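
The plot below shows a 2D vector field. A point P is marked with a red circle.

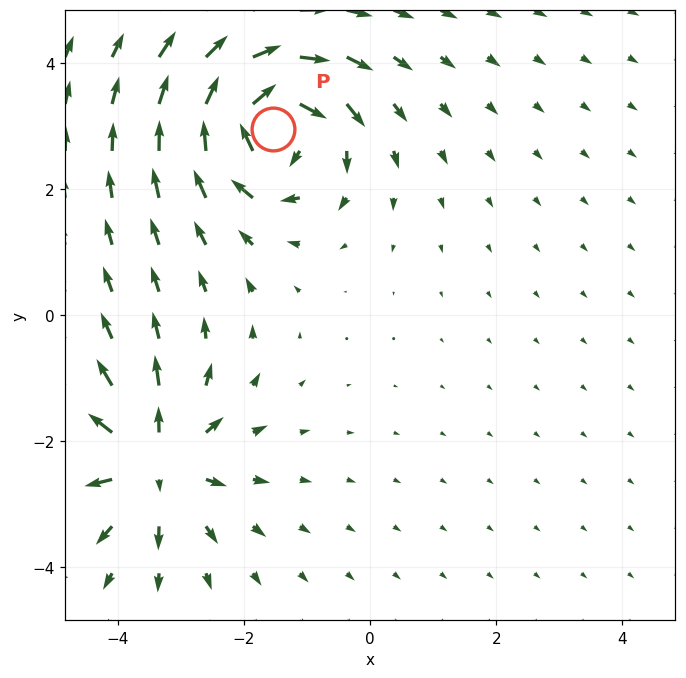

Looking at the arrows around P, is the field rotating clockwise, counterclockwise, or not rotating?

Near P at (-1.5, 2.9) the arrows circulate clockwise. The curl (z-component) there is about -6; negative curl means clockwise rotation.

clockwise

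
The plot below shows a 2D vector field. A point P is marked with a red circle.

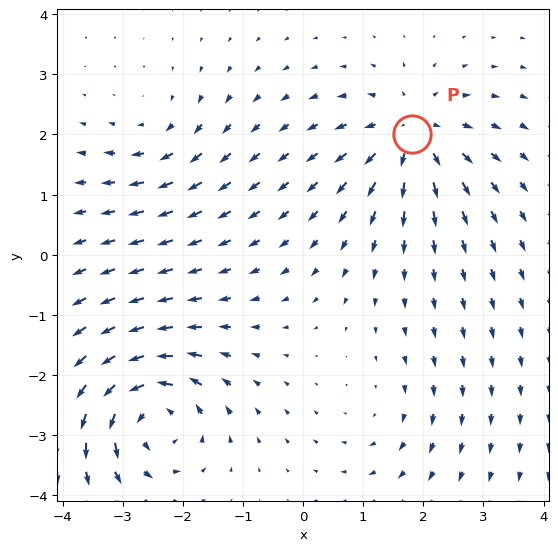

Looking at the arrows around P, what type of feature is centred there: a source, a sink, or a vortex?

At P (1.8, 2.0) the arrows spread outward. Divergence about +5, curl ≈0 — positive divergence with near-zero curl is a source.

source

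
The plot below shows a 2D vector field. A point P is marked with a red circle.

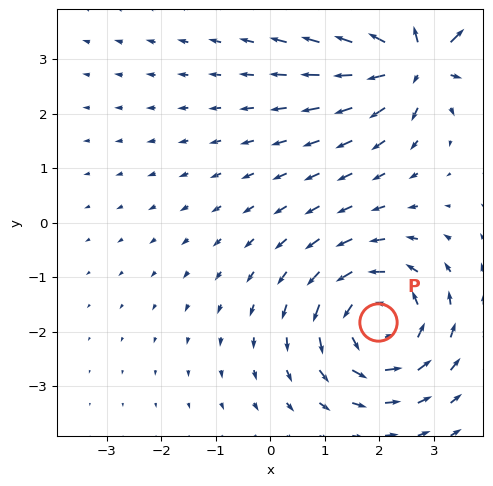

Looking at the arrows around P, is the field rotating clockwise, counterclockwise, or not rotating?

counterclockwise

Near P at (2.0, -1.8) the arrows circulate counterclockwise. The curl (z-component) there is about +4; positive curl means counterclockwise rotation.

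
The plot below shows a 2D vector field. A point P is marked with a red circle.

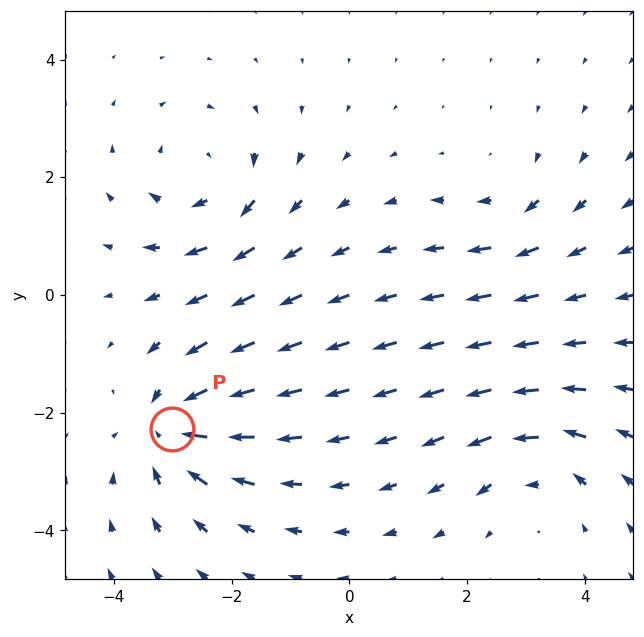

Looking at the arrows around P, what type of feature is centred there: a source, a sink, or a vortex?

sink

At P (-3.0, -2.3) the arrows converge inward. Divergence about -6, curl ≈0 — negative divergence with near-zero curl is a sink.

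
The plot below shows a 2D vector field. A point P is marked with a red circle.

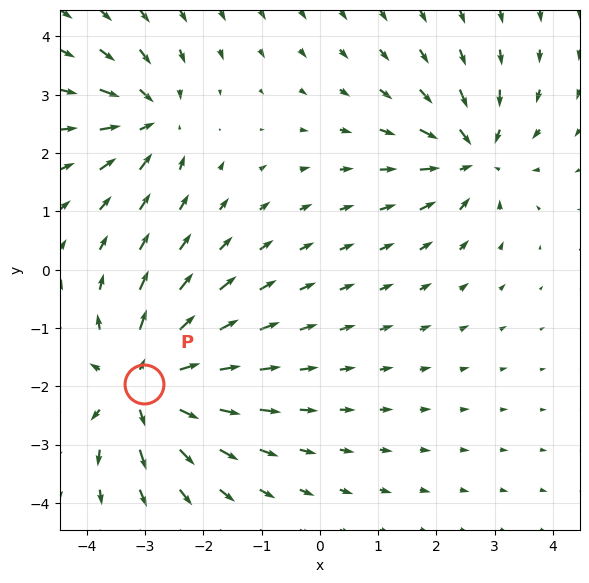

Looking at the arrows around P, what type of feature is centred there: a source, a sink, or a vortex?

At P (-3.0, -2.0) the arrows spread outward. Divergence about +5, curl ≈0 — positive divergence with near-zero curl is a source.

source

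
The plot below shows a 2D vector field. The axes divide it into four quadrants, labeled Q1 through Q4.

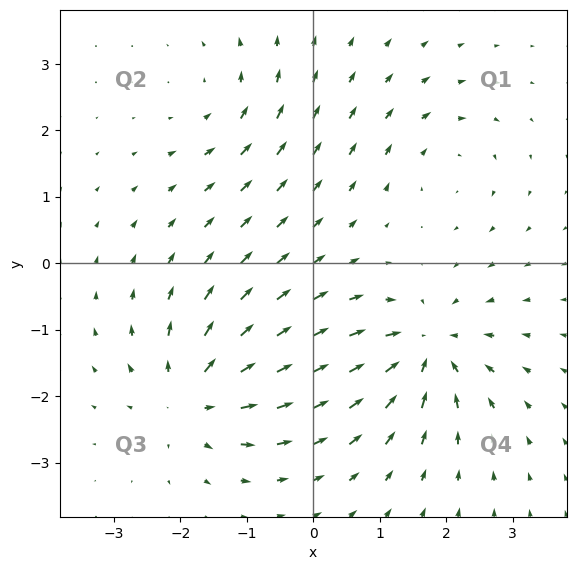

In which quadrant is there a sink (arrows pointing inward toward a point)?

The sink sits at approximately (1.7, -1.3), which lies in quadrant Q4. The divergence there is about -6, negative as expected for a sink.

Q4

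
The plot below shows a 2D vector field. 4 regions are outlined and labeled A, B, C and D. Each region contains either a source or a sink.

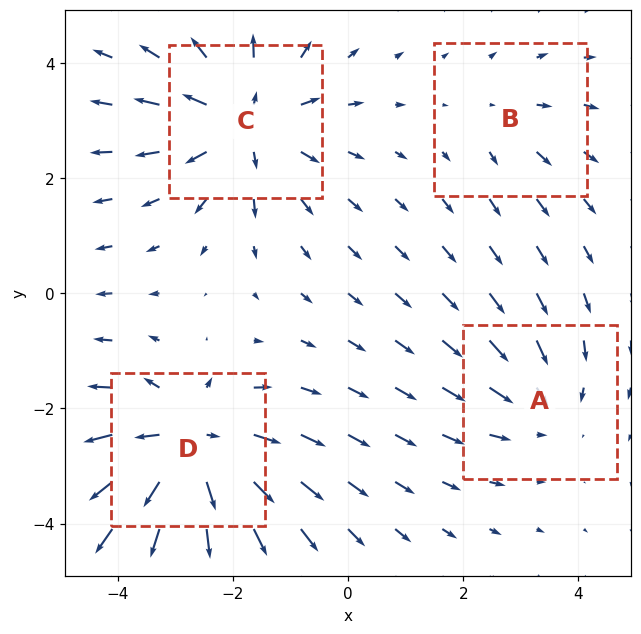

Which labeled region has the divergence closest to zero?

B

Divergence at each region's feature centre — A: about -3, B: about +2, C: about +5, D: about +6. Region B is closest to zero.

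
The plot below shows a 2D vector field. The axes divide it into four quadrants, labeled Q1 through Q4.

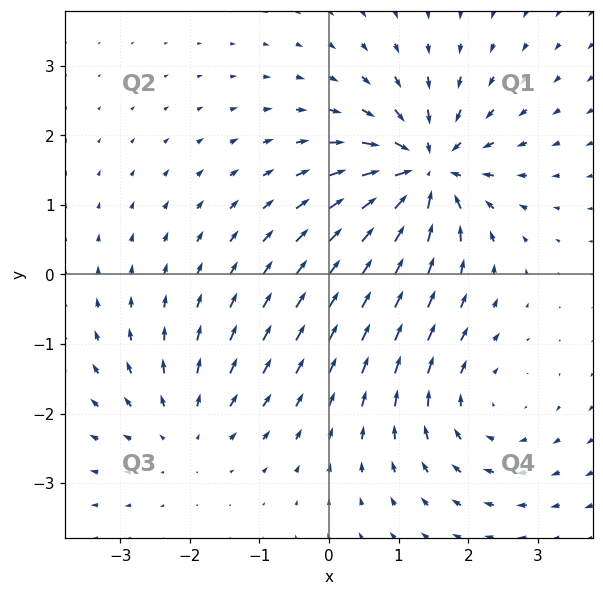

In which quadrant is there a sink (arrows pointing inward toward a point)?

Q1

The sink sits at approximately (1.4, 1.5), which lies in quadrant Q1. The divergence there is about -6, negative as expected for a sink.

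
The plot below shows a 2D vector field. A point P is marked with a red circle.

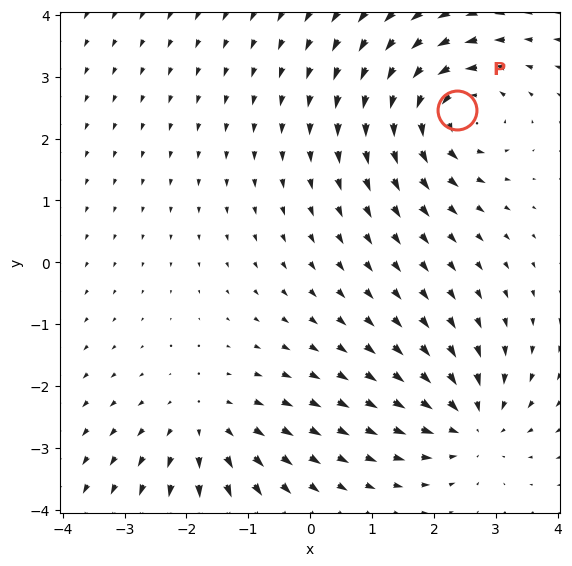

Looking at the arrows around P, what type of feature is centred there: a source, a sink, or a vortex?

vortex

At P (2.4, 2.5) the arrows circulate counterclockwise. Divergence ≈0, curl about +5 — near-zero divergence with nonzero curl is a vortex.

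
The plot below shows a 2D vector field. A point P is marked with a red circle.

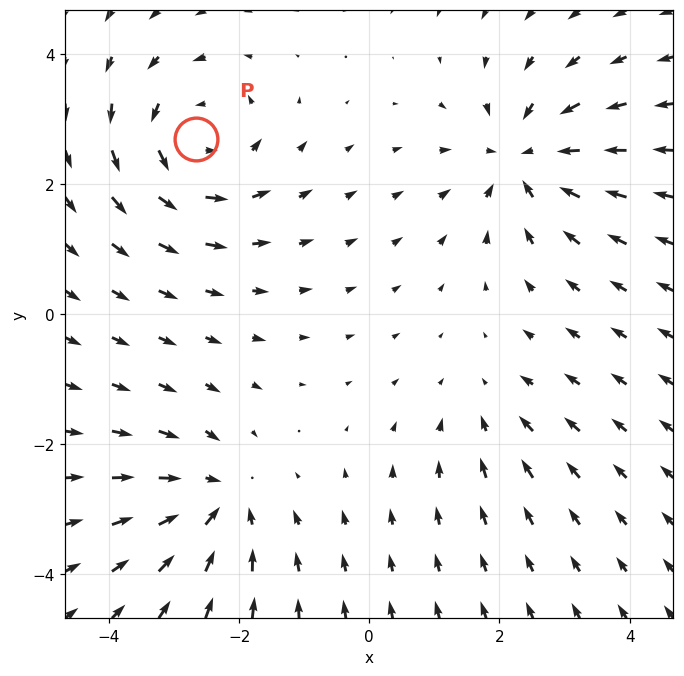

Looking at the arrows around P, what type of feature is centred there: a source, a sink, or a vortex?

vortex

At P (-2.7, 2.7) the arrows circulate counterclockwise. Divergence ≈0, curl about +5 — near-zero divergence with nonzero curl is a vortex.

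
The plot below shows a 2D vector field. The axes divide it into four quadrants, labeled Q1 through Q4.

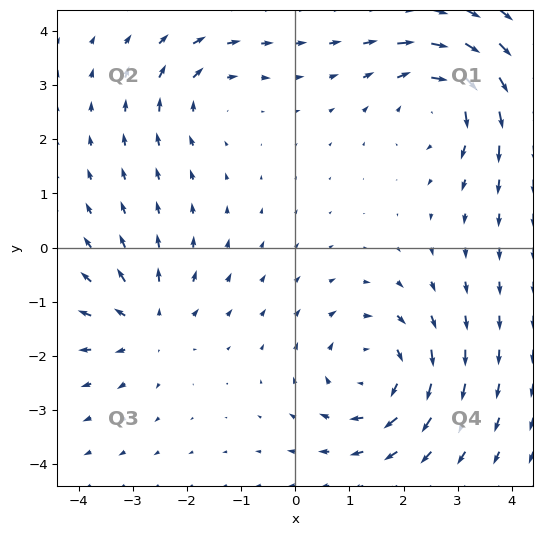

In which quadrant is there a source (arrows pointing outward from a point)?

Q3

The source sits at approximately (-2.7, -1.4), which lies in quadrant Q3. The divergence there is about +4, positive as expected for a source.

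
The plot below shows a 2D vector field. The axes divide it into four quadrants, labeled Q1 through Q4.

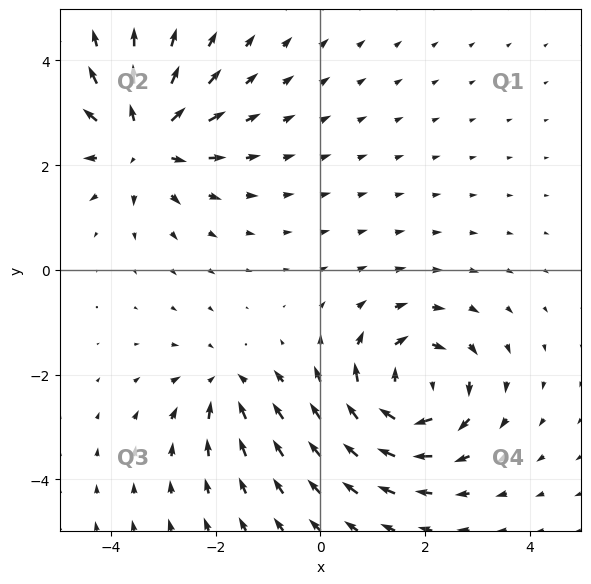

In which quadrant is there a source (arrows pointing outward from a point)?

Q2

The source sits at approximately (-3.4, 2.5), which lies in quadrant Q2. The divergence there is about +5, positive as expected for a source.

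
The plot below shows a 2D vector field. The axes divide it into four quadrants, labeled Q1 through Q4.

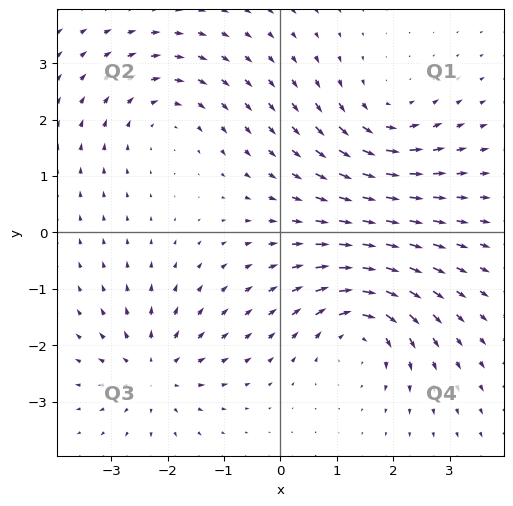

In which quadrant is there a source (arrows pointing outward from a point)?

The source sits at approximately (-2.2, -2.5), which lies in quadrant Q3. The divergence there is about +4, positive as expected for a source.

Q3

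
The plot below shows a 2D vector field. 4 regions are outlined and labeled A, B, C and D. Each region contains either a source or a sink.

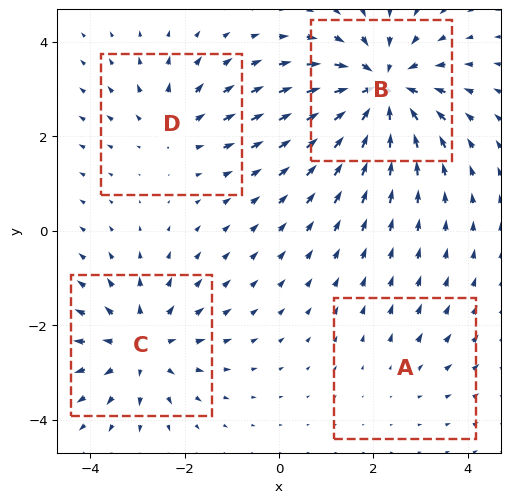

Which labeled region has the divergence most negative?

B

Divergence at each region's feature centre — A: about +2, B: about -7, C: about +5, D: about +3. Region B is most negative.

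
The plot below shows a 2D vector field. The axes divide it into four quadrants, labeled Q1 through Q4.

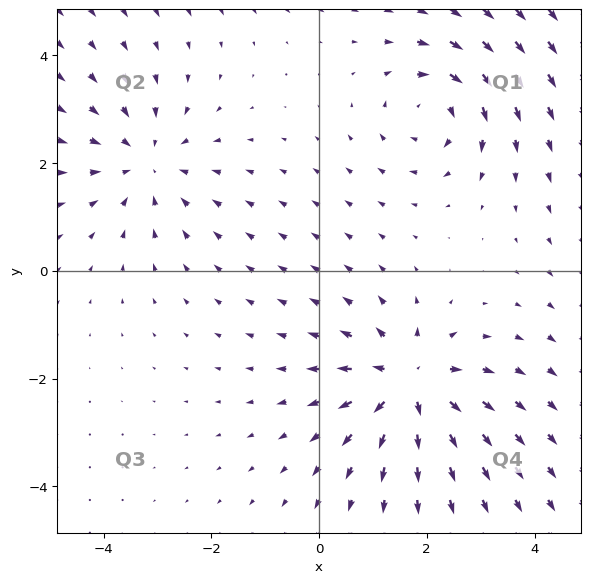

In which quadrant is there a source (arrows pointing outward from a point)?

The source sits at approximately (1.7, -2.1), which lies in quadrant Q4. The divergence there is about +5, positive as expected for a source.

Q4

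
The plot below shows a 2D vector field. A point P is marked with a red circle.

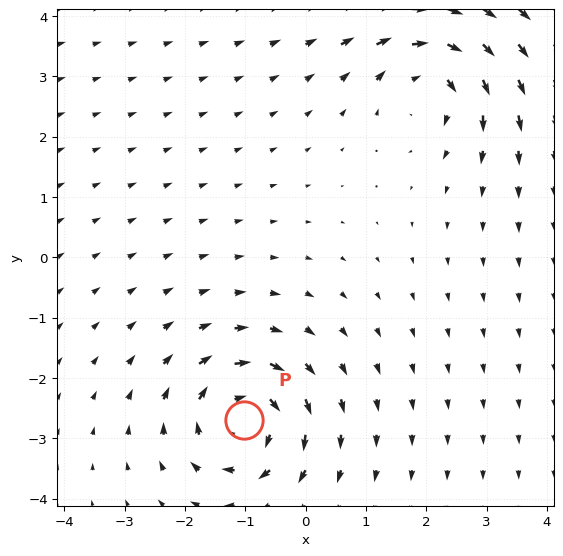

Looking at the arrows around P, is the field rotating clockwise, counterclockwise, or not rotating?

clockwise

Near P at (-1.0, -2.7) the arrows circulate clockwise. The curl (z-component) there is about -6; negative curl means clockwise rotation.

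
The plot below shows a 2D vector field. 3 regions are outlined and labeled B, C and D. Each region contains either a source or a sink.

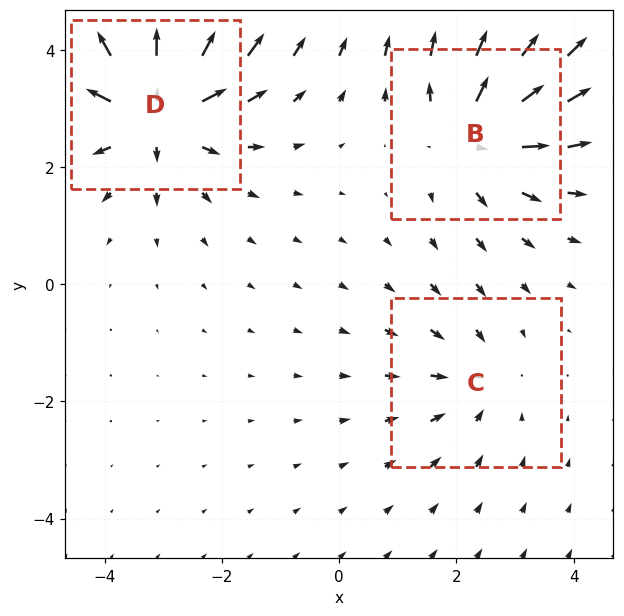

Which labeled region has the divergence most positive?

Divergence at each region's feature centre — B: about +4, C: about -2, D: about +5. Region D is most positive.

D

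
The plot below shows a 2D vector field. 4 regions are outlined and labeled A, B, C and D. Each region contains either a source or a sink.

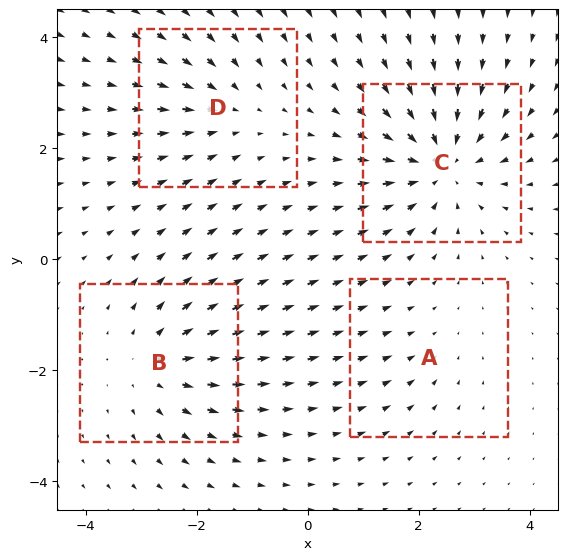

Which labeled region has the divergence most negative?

C

Divergence at each region's feature centre — A: about -2, B: about +4, C: about -6, D: about -3. Region C is most negative.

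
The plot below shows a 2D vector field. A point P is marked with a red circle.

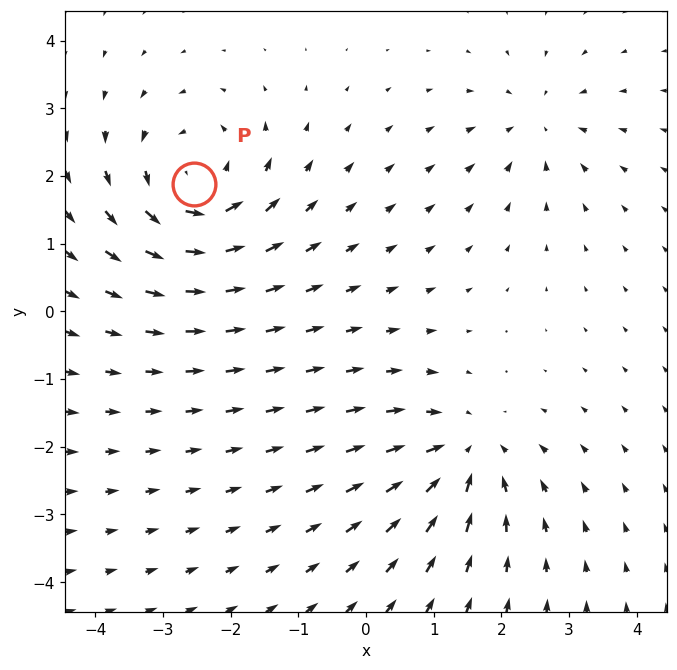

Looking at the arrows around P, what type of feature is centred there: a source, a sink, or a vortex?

At P (-2.5, 1.9) the arrows circulate counterclockwise. Divergence ≈0, curl about +5 — near-zero divergence with nonzero curl is a vortex.

vortex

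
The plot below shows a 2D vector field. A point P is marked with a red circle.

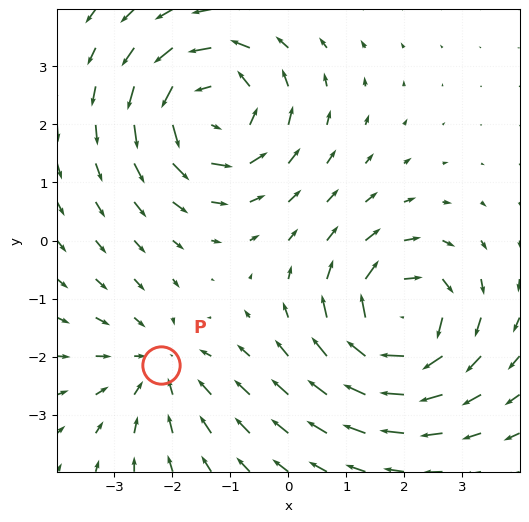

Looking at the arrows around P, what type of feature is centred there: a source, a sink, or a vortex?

At P (-2.2, -2.2) the arrows converge inward. Divergence about -3, curl ≈0 — negative divergence with near-zero curl is a sink.

sink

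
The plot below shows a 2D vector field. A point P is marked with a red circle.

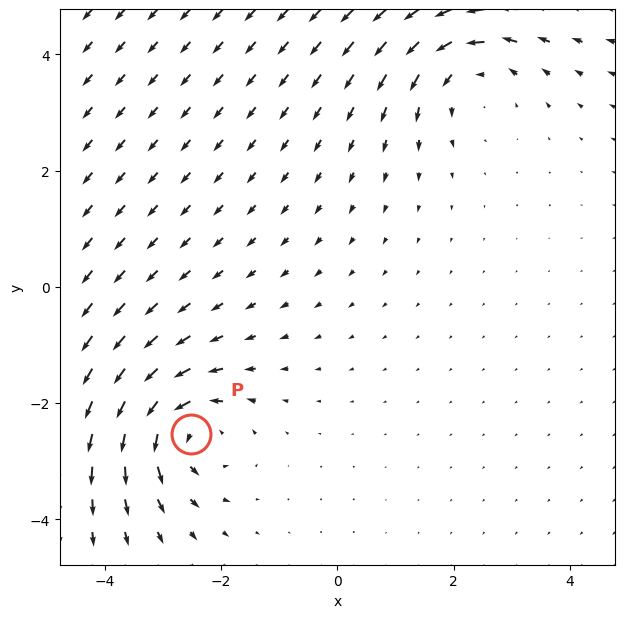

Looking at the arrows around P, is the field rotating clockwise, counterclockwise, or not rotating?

counterclockwise

Near P at (-2.5, -2.5) the arrows circulate counterclockwise. The curl (z-component) there is about +5; positive curl means counterclockwise rotation.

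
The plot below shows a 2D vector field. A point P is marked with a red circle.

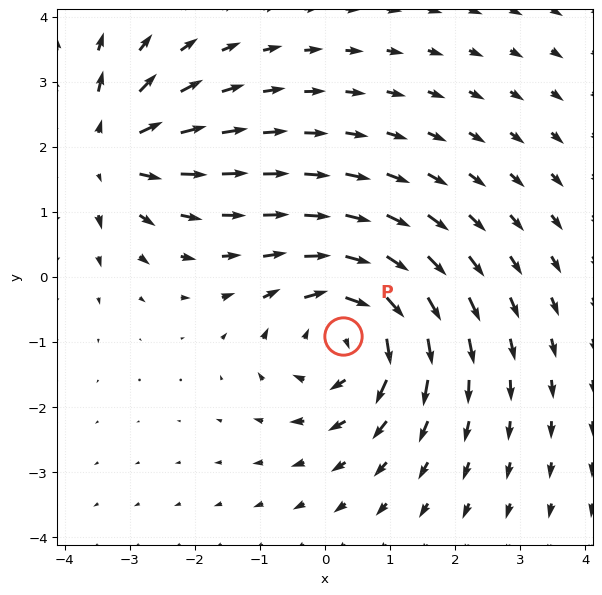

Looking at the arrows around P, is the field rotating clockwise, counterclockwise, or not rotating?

Near P at (0.3, -0.9) the arrows circulate clockwise. The curl (z-component) there is about -5; negative curl means clockwise rotation.

clockwise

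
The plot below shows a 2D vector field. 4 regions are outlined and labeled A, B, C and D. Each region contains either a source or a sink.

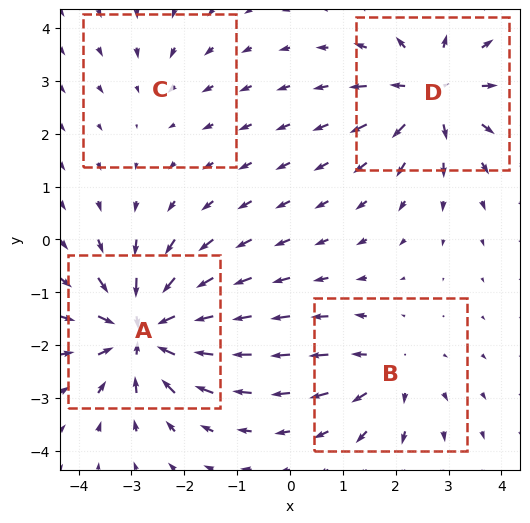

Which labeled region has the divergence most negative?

A

Divergence at each region's feature centre — A: about -8, B: about +4, C: about -2, D: about +6. Region A is most negative.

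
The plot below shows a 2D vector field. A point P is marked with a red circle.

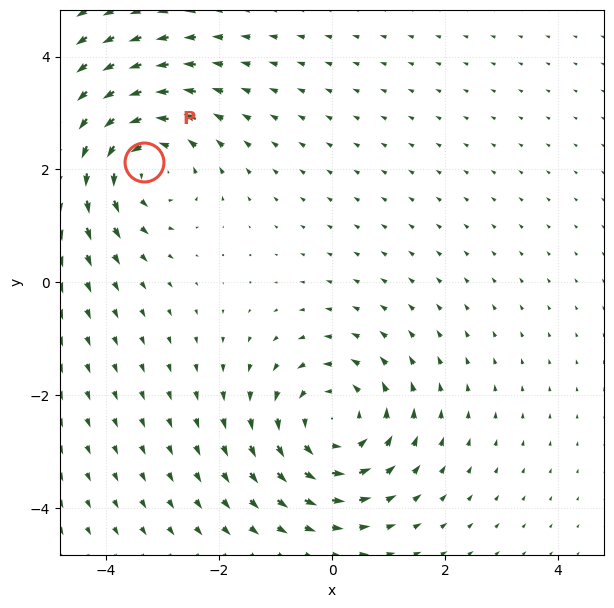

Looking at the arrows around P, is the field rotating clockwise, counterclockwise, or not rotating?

Near P at (-3.3, 2.1) the arrows circulate counterclockwise. The curl (z-component) there is about +4; positive curl means counterclockwise rotation.

counterclockwise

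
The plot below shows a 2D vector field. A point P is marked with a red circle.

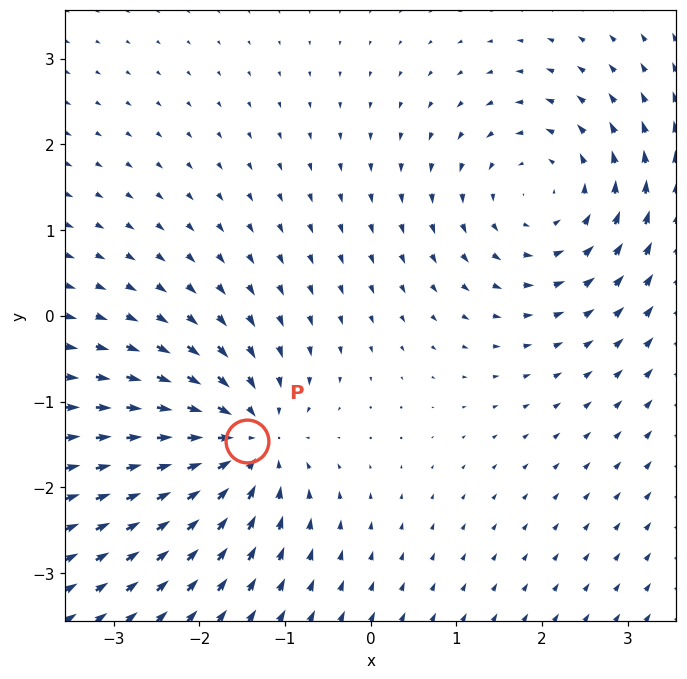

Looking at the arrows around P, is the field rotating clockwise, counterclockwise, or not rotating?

Near P at (-1.4, -1.5) the arrows show no circulation. The curl there is ≈0.

not rotating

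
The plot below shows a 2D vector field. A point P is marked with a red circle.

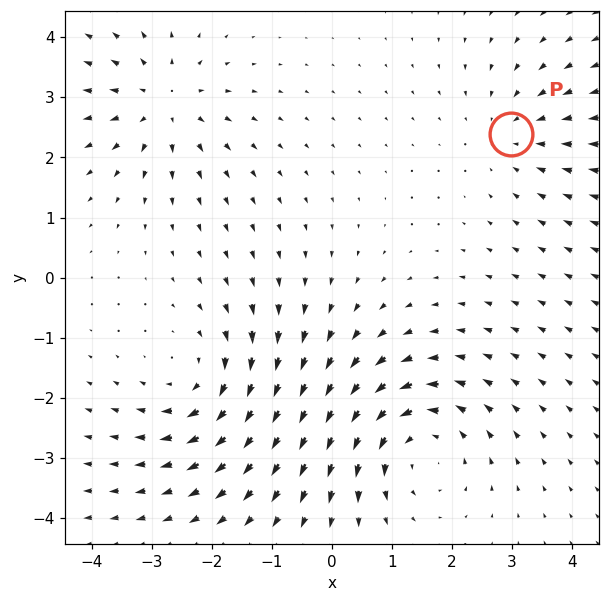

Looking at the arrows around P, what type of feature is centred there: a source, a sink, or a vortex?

sink

At P (3.0, 2.4) the arrows converge inward. Divergence about -2, curl ≈0 — negative divergence with near-zero curl is a sink.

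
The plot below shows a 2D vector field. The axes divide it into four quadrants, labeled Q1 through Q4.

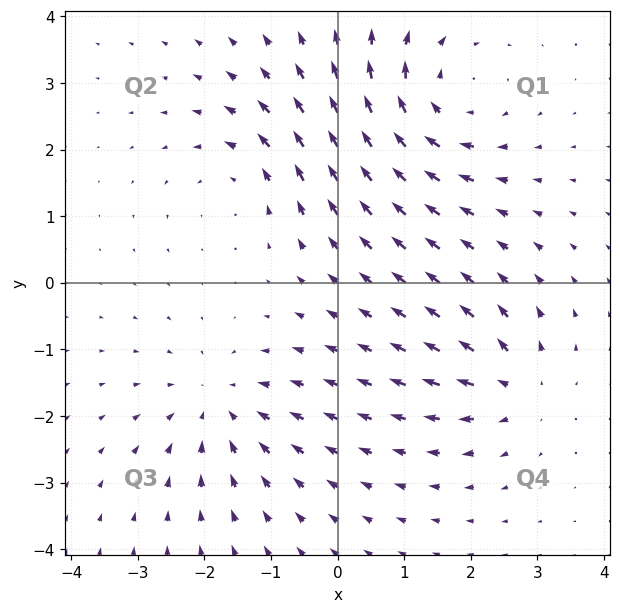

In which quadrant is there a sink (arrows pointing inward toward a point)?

The sink sits at approximately (-1.8, -1.9), which lies in quadrant Q3. The divergence there is about -3, negative as expected for a sink.

Q3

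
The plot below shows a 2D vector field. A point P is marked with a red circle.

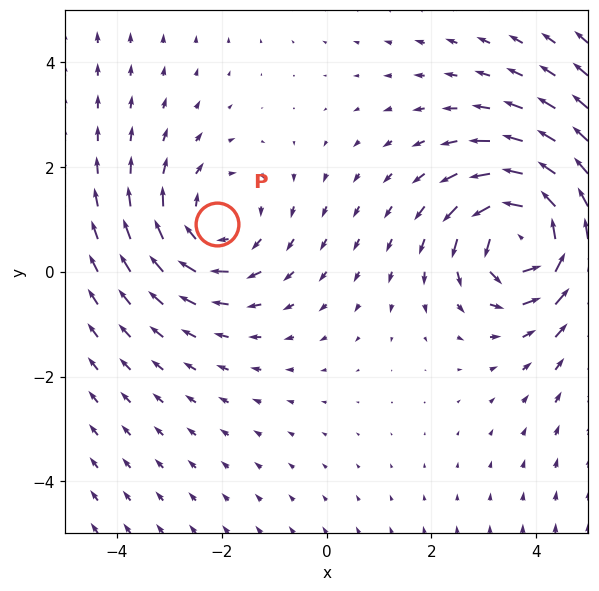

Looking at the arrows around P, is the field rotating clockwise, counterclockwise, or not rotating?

Near P at (-2.1, 0.9) the arrows circulate clockwise. The curl (z-component) there is about -3; negative curl means clockwise rotation.

clockwise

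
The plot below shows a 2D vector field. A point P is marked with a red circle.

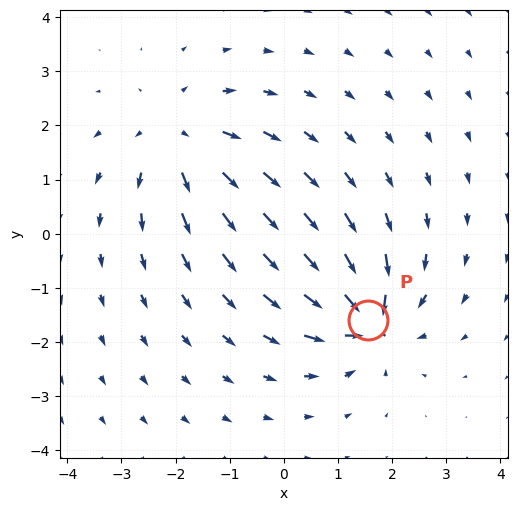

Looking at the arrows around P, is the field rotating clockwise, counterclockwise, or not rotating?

not rotating

Near P at (1.6, -1.6) the arrows show no circulation. The curl there is ≈0.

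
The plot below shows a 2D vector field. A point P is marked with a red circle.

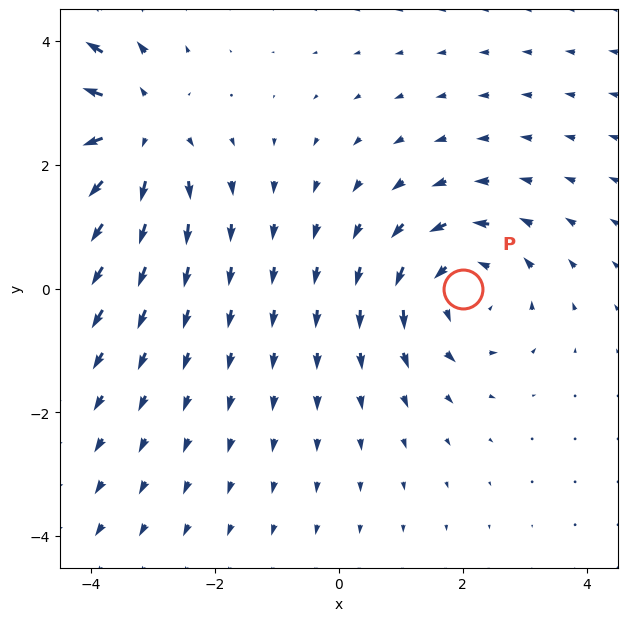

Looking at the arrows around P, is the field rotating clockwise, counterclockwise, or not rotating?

counterclockwise

Near P at (2.0, -0.0) the arrows circulate counterclockwise. The curl (z-component) there is about +3; positive curl means counterclockwise rotation.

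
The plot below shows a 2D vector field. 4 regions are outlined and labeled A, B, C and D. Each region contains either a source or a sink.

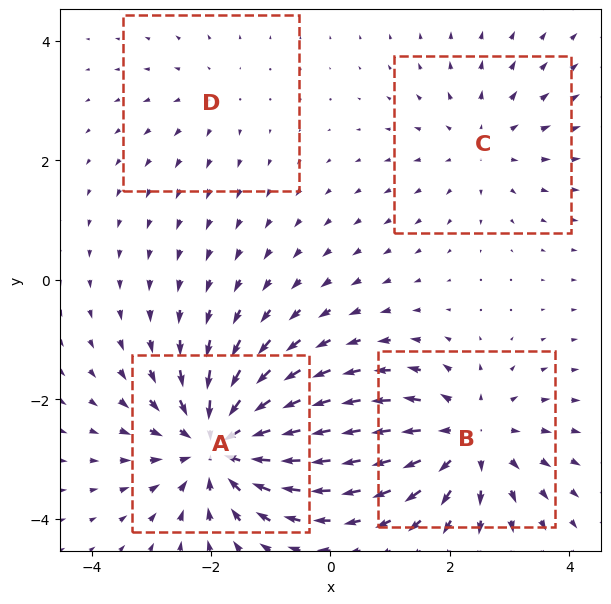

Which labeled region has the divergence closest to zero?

Divergence at each region's feature centre — A: about -7, B: about +5, C: about +3, D: about +2. Region D is closest to zero.

D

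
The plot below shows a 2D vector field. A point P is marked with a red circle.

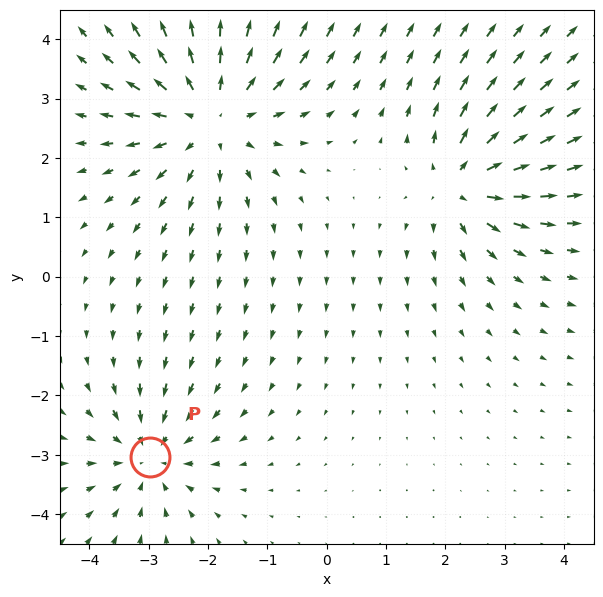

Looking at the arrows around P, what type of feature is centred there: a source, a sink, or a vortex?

sink

At P (-3.0, -3.0) the arrows converge inward. Divergence about -4, curl ≈0 — negative divergence with near-zero curl is a sink.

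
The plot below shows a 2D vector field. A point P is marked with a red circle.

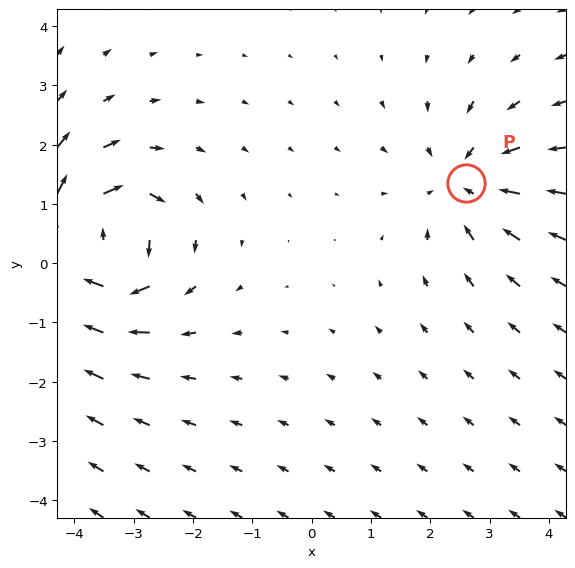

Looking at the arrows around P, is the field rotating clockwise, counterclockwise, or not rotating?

not rotating

Near P at (2.6, 1.4) the arrows show no circulation. The curl there is ≈0.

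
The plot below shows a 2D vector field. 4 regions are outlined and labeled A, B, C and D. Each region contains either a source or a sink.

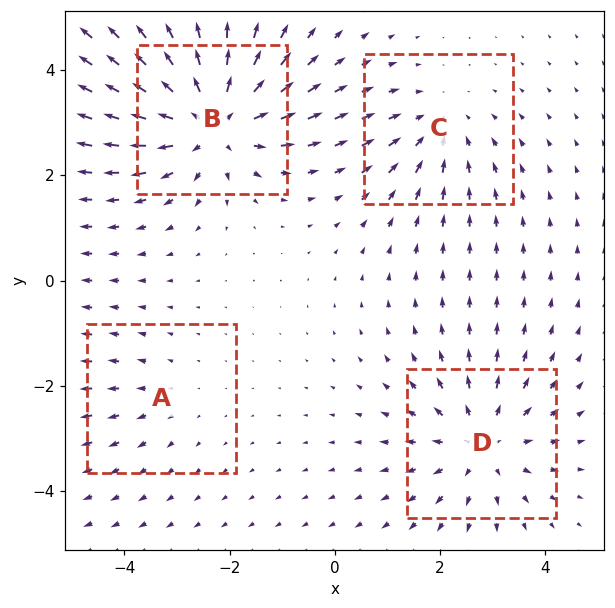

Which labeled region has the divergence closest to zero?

Divergence at each region's feature centre — A: about +2, B: about +6, C: about -3, D: about +4. Region A is closest to zero.

A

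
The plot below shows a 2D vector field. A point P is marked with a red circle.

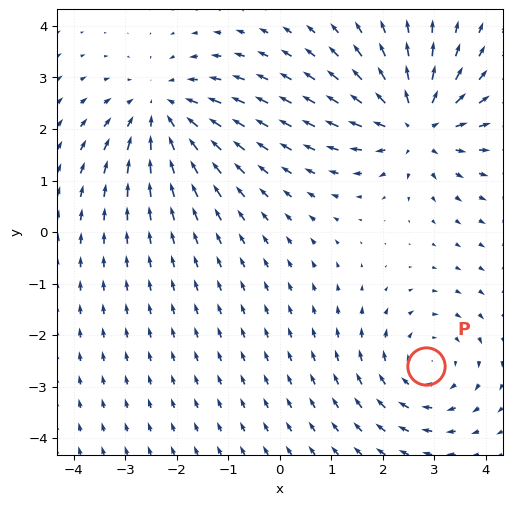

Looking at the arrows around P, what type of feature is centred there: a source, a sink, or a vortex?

vortex

At P (2.8, -2.6) the arrows circulate clockwise. Divergence ≈0, curl about -3 — near-zero divergence with nonzero curl is a vortex.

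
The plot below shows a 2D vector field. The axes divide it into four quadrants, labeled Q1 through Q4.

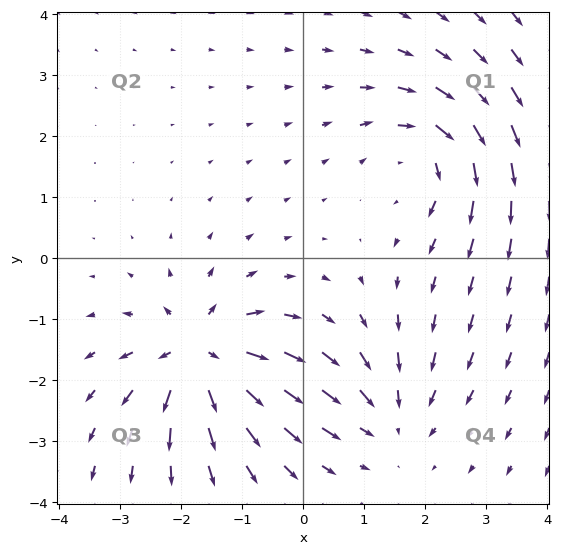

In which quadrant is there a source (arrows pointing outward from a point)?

The source sits at approximately (-1.7, -1.6), which lies in quadrant Q3. The divergence there is about +5, positive as expected for a source.

Q3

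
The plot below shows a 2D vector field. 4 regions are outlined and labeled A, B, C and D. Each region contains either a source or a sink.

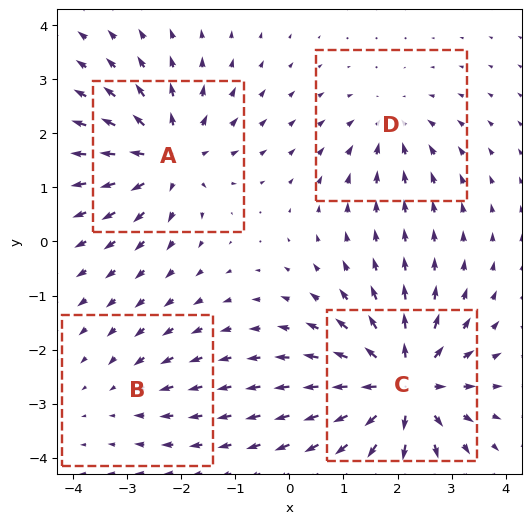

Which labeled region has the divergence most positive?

C

Divergence at each region's feature centre — A: about +6, B: about -2, C: about +8, D: about -3. Region C is most positive.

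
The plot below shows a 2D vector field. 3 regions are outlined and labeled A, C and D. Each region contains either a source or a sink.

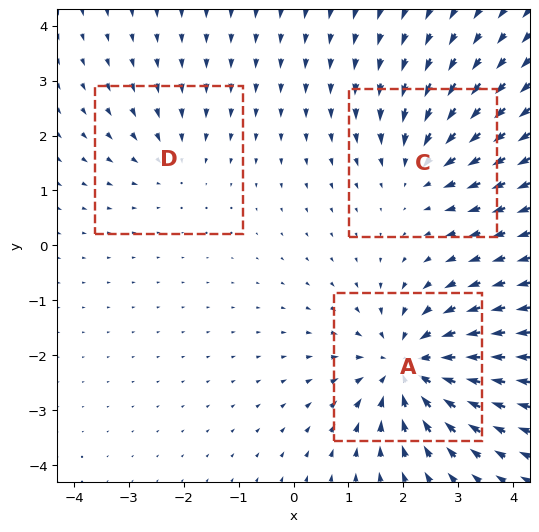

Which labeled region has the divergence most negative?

Divergence at each region's feature centre — A: about -5, C: about -3, D: about -2. Region A is most negative.

A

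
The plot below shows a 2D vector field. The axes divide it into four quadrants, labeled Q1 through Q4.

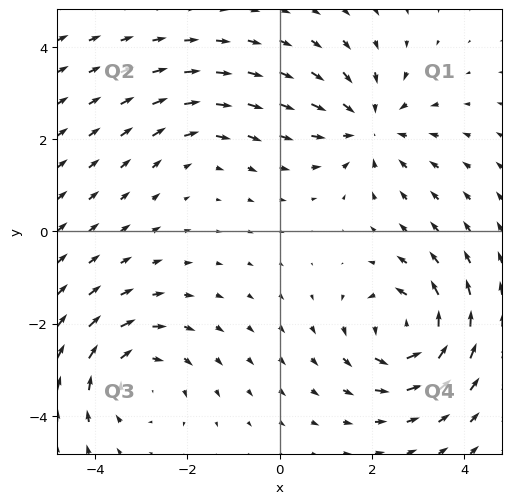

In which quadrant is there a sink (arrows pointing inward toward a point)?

Q1

The sink sits at approximately (2.0, 2.3), which lies in quadrant Q1. The divergence there is about -4, negative as expected for a sink.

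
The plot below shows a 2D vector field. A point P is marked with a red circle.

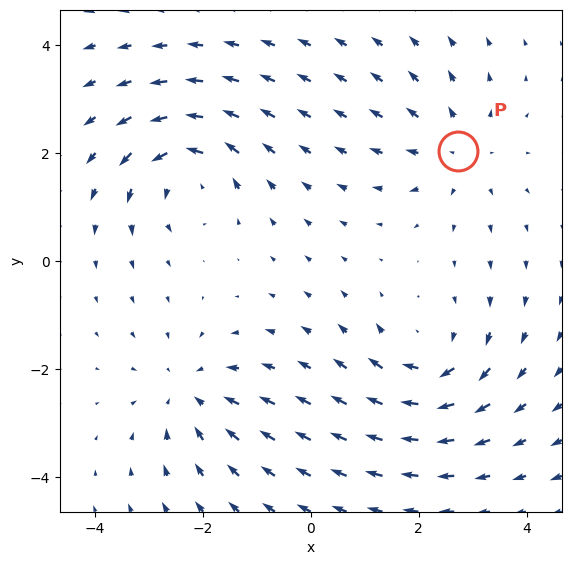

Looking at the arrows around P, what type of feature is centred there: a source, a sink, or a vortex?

source

At P (2.7, 2.0) the arrows spread outward. Divergence about +3, curl ≈0 — positive divergence with near-zero curl is a source.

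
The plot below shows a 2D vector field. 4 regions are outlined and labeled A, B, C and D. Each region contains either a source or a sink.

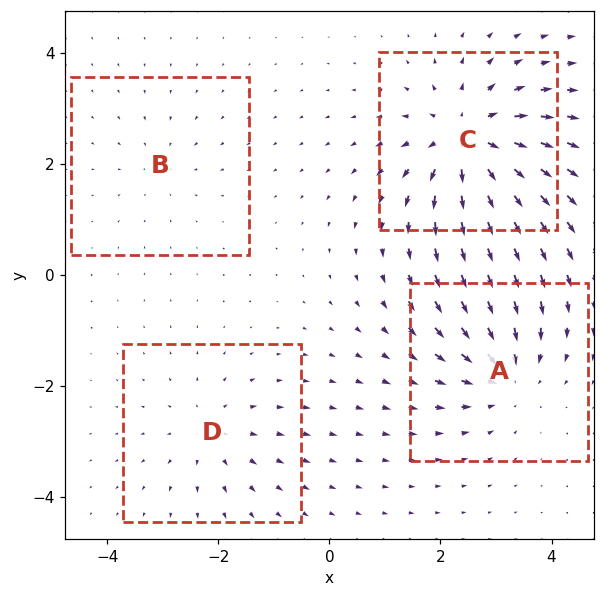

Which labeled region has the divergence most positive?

Divergence at each region's feature centre — A: about -5, B: about -2, C: about +7, D: about +3. Region C is most positive.

C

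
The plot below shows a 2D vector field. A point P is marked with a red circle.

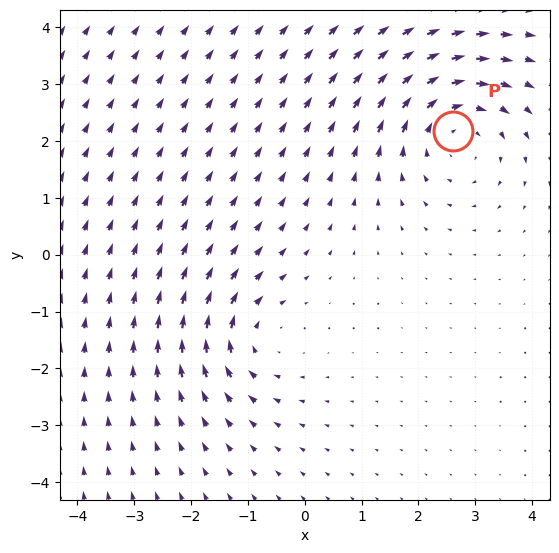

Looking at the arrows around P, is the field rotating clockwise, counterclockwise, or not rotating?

Near P at (2.6, 2.2) the arrows circulate clockwise. The curl (z-component) there is about -3; negative curl means clockwise rotation.

clockwise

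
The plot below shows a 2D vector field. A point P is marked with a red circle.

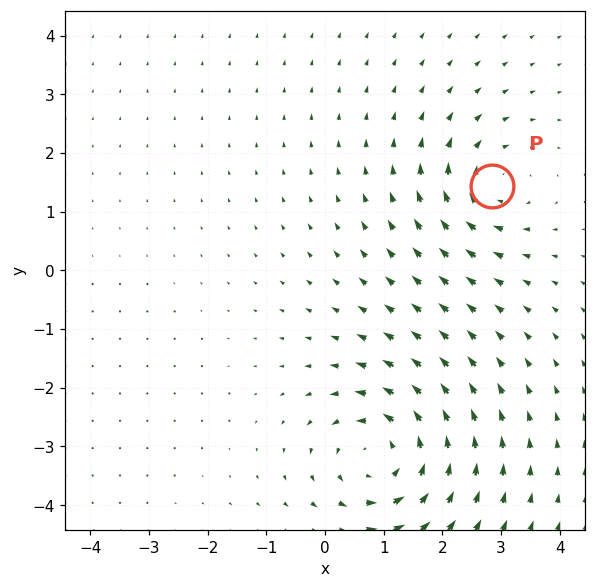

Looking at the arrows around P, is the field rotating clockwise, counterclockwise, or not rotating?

Near P at (2.8, 1.4) the arrows circulate clockwise. The curl (z-component) there is about -3; negative curl means clockwise rotation.

clockwise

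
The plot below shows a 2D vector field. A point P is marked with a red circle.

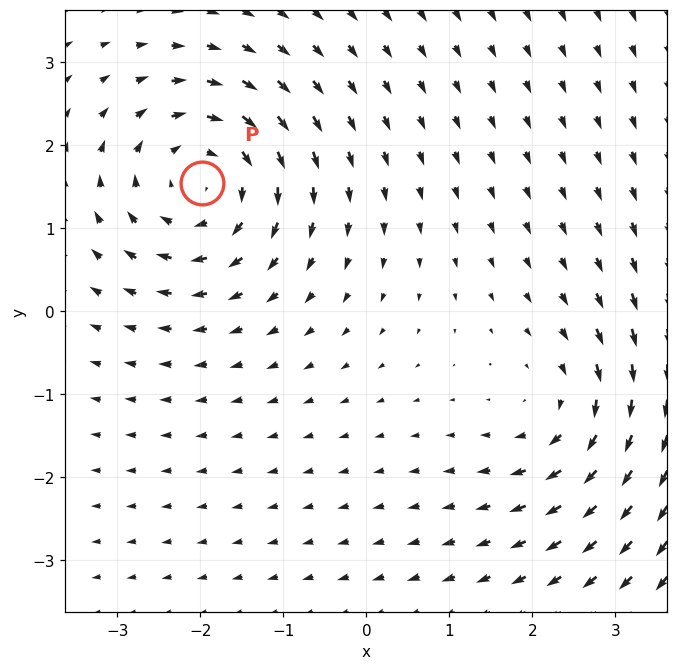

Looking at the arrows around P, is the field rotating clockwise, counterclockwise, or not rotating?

Near P at (-2.0, 1.5) the arrows circulate clockwise. The curl (z-component) there is about -4; negative curl means clockwise rotation.

clockwise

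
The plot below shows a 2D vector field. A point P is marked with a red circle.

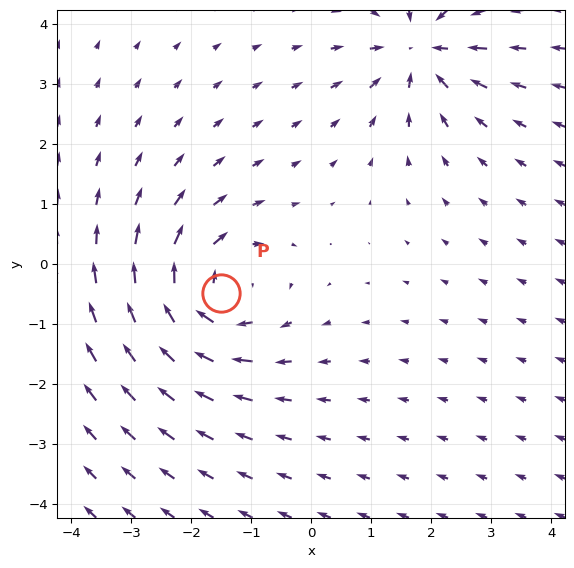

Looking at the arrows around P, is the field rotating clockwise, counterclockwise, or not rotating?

Near P at (-1.5, -0.5) the arrows circulate clockwise. The curl (z-component) there is about -4; negative curl means clockwise rotation.

clockwise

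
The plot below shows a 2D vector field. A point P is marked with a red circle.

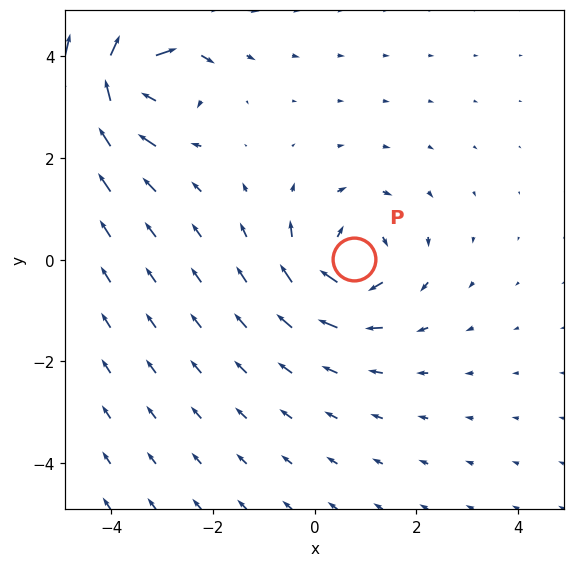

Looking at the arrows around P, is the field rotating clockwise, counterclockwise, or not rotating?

clockwise

Near P at (0.8, 0.0) the arrows circulate clockwise. The curl (z-component) there is about -4; negative curl means clockwise rotation.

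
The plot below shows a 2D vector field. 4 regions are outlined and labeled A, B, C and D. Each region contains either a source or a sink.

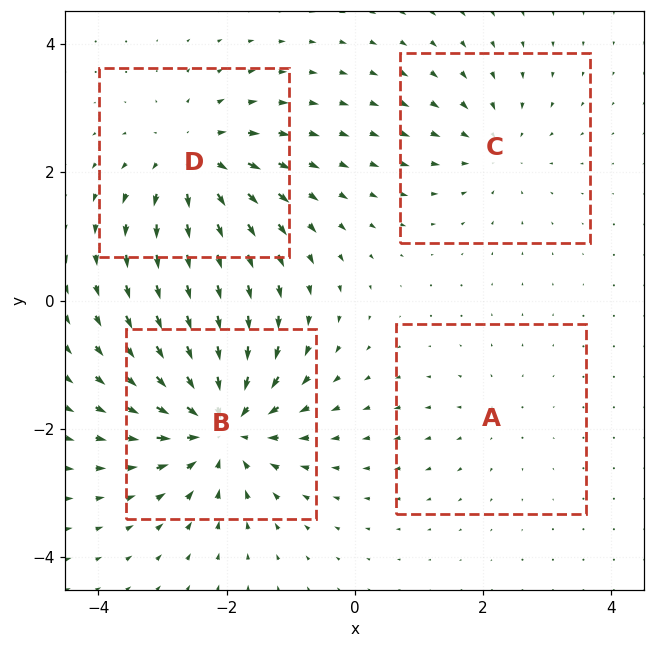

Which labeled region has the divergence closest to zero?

Divergence at each region's feature centre — A: about +2, B: about -7, C: about -3, D: about +5. Region A is closest to zero.

A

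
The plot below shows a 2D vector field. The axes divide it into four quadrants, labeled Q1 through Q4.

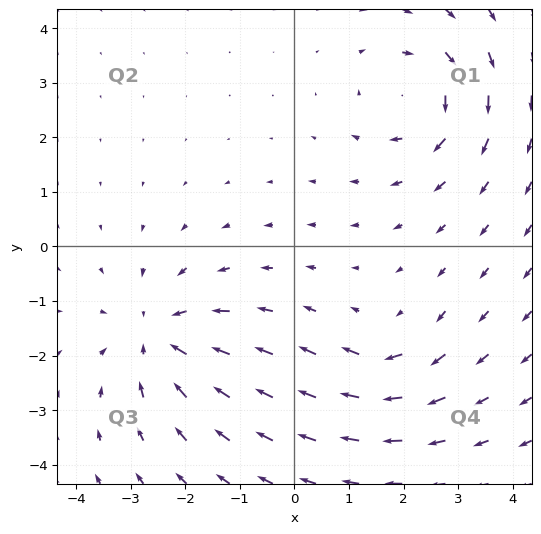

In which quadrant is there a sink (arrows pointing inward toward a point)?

The sink sits at approximately (-2.5, -1.6), which lies in quadrant Q3. The divergence there is about -5, negative as expected for a sink.

Q3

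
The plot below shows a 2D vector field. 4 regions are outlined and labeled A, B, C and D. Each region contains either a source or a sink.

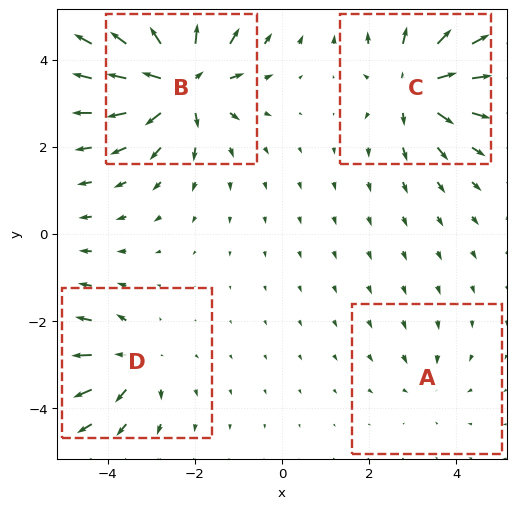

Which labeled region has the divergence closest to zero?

Divergence at each region's feature centre — A: about -2, B: about +8, C: about +6, D: about +4. Region A is closest to zero.

A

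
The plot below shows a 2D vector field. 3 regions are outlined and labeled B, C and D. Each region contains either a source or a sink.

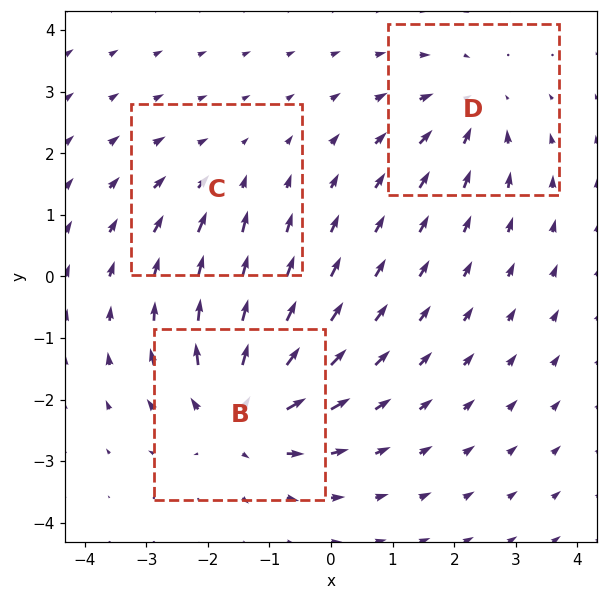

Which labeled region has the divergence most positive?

Divergence at each region's feature centre — B: about +5, C: about -2, D: about -3. Region B is most positive.

B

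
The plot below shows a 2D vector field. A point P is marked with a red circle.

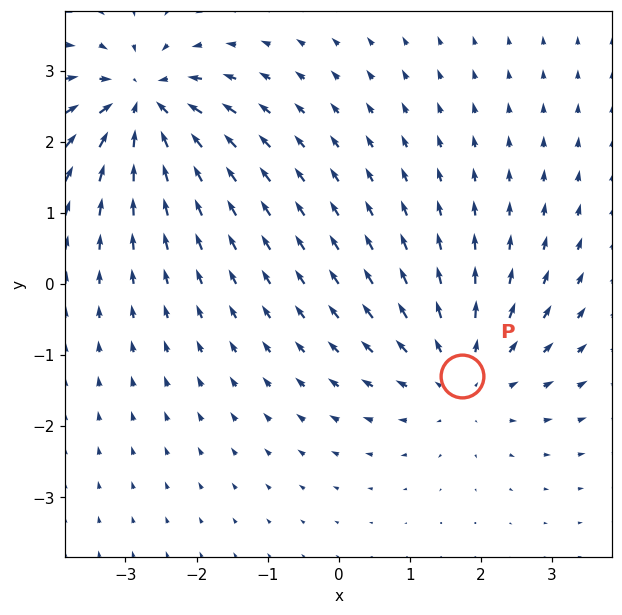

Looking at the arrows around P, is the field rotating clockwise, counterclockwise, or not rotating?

not rotating

Near P at (1.7, -1.3) the arrows show no circulation. The curl there is ≈0.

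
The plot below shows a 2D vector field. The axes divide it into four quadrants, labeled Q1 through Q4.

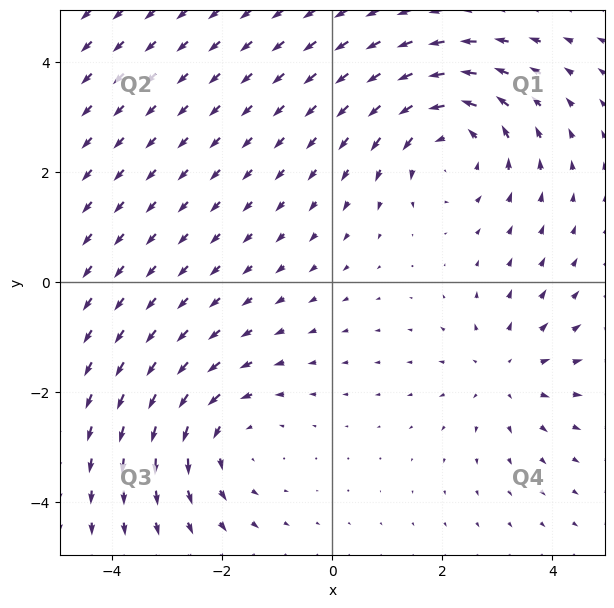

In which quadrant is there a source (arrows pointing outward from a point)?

Q4

The source sits at approximately (3.1, -1.6), which lies in quadrant Q4. The divergence there is about +2, positive as expected for a source.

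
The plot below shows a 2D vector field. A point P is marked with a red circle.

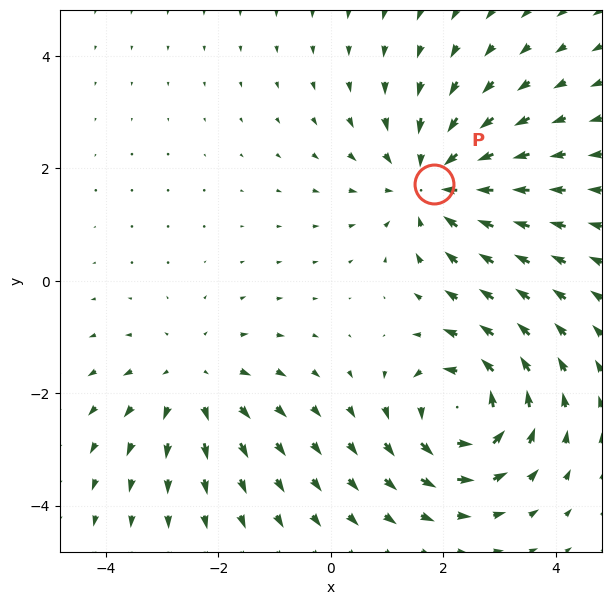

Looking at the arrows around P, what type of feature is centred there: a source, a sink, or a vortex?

At P (1.8, 1.7) the arrows converge inward. Divergence about -4, curl ≈0 — negative divergence with near-zero curl is a sink.

sink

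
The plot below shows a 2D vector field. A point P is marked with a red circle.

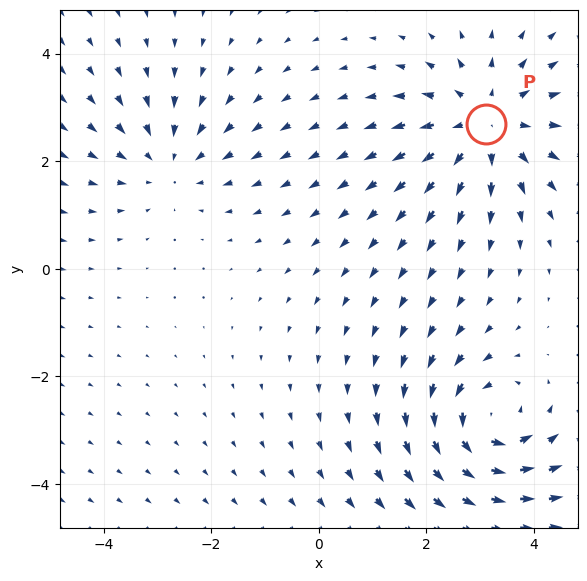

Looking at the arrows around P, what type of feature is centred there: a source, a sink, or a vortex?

At P (3.1, 2.7) the arrows spread outward. Divergence about +4, curl ≈0 — positive divergence with near-zero curl is a source.

source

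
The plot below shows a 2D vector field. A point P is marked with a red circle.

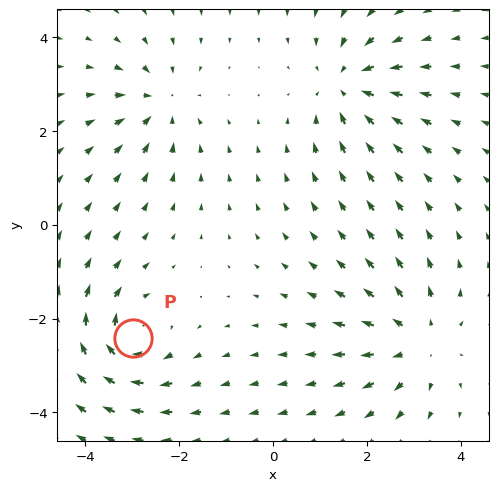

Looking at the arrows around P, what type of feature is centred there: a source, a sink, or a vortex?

vortex

At P (-3.0, -2.4) the arrows circulate clockwise. Divergence ≈0, curl about -6 — near-zero divergence with nonzero curl is a vortex.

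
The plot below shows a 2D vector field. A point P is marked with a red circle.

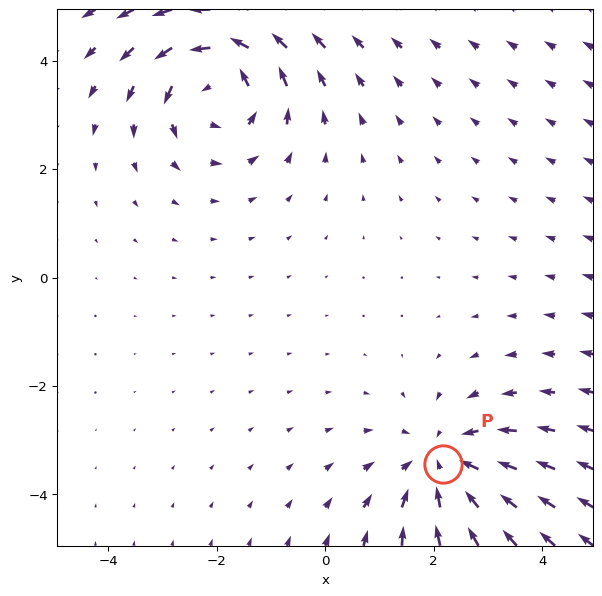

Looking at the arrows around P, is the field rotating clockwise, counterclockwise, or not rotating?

not rotating

Near P at (2.2, -3.4) the arrows show no circulation. The curl there is ≈0.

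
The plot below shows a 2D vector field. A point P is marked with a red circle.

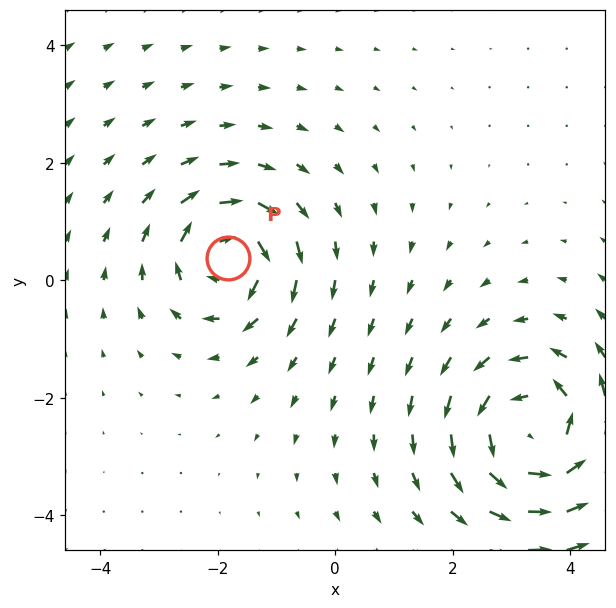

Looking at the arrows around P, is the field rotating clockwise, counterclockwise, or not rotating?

clockwise

Near P at (-1.8, 0.4) the arrows circulate clockwise. The curl (z-component) there is about -4; negative curl means clockwise rotation.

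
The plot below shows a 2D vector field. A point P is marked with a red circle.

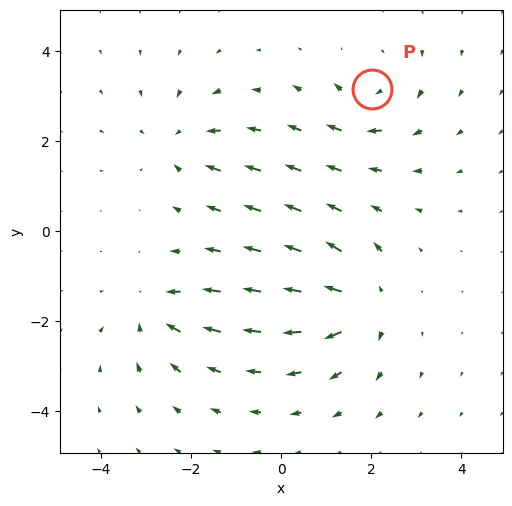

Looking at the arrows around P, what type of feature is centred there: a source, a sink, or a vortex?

At P (2.0, 3.2) the arrows circulate clockwise. Divergence ≈0, curl about -4 — near-zero divergence with nonzero curl is a vortex.

vortex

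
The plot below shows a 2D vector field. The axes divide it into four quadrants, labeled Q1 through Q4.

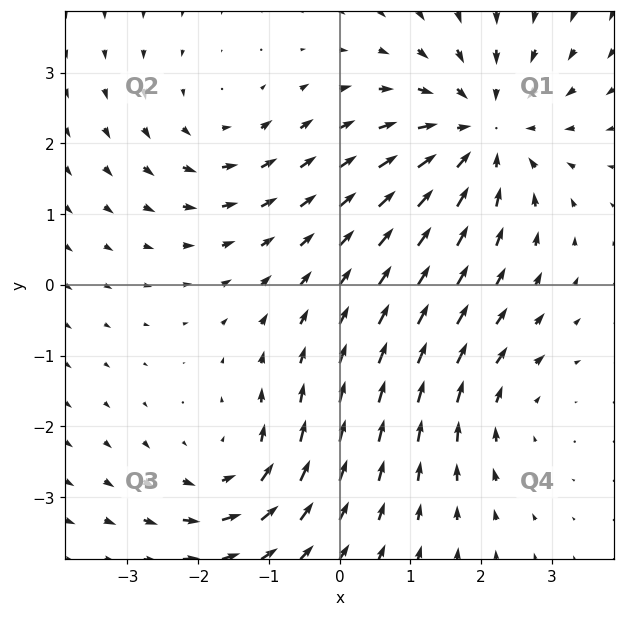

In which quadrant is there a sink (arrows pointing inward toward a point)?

Q1

The sink sits at approximately (2.0, 2.2), which lies in quadrant Q1. The divergence there is about -4, negative as expected for a sink.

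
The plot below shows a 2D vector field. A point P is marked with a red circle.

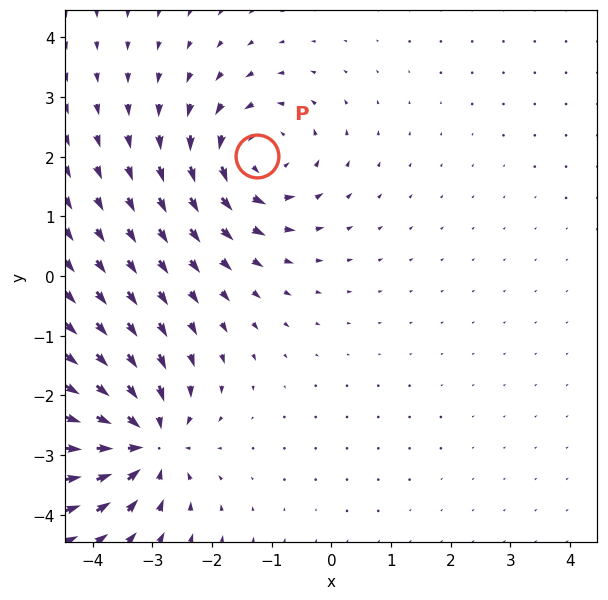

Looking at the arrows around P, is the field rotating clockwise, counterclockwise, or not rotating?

counterclockwise

Near P at (-1.2, 2.0) the arrows circulate counterclockwise. The curl (z-component) there is about +5; positive curl means counterclockwise rotation.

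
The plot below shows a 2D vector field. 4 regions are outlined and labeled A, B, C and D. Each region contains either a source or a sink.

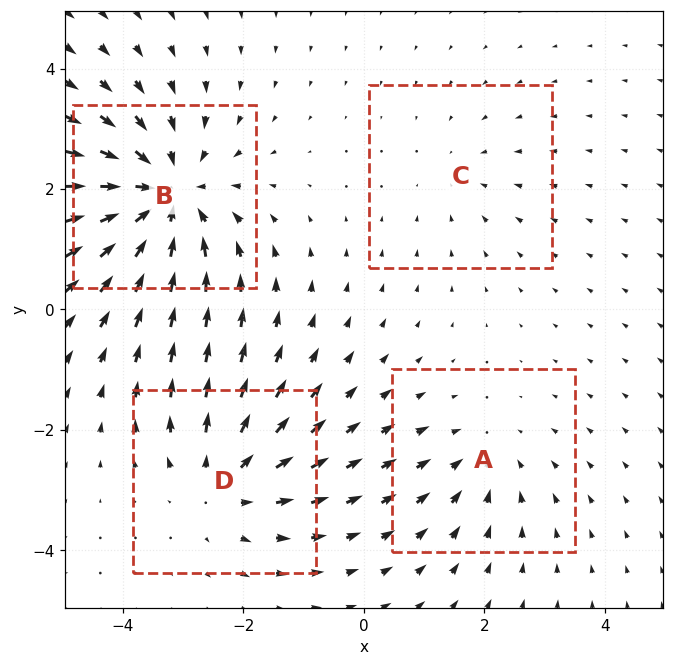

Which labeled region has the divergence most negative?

B

Divergence at each region's feature centre — A: about -3, B: about -6, C: about -2, D: about +4. Region B is most negative.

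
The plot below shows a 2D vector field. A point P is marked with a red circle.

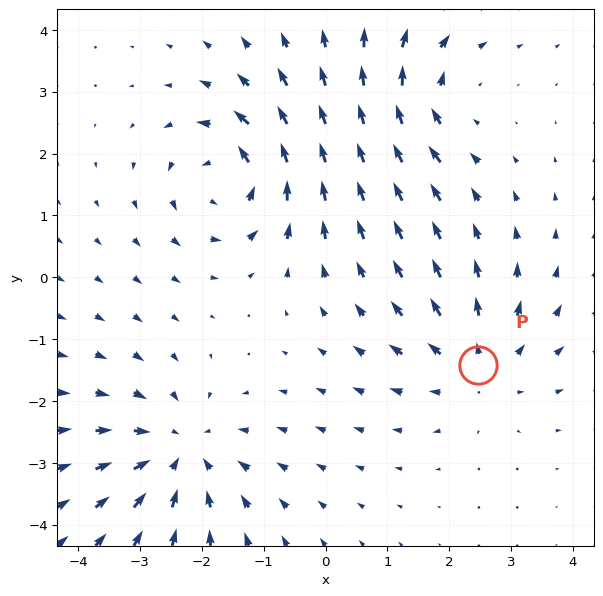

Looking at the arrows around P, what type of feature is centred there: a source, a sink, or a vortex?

At P (2.5, -1.4) the arrows spread outward. Divergence about +4, curl ≈0 — positive divergence with near-zero curl is a source.

source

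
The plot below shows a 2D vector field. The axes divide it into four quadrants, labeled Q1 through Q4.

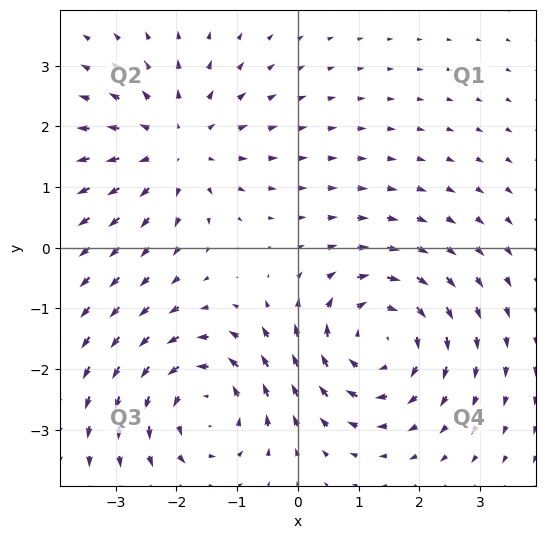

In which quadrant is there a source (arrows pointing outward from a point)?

Q2

The source sits at approximately (-2.0, 1.7), which lies in quadrant Q2. The divergence there is about +3, positive as expected for a source.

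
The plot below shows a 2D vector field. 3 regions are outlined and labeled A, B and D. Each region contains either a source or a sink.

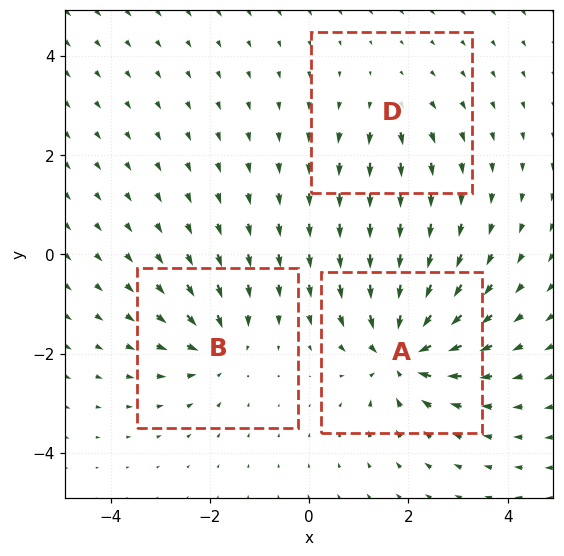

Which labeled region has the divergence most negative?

Divergence at each region's feature centre — A: about -6, B: about -4, D: about +2. Region A is most negative.

A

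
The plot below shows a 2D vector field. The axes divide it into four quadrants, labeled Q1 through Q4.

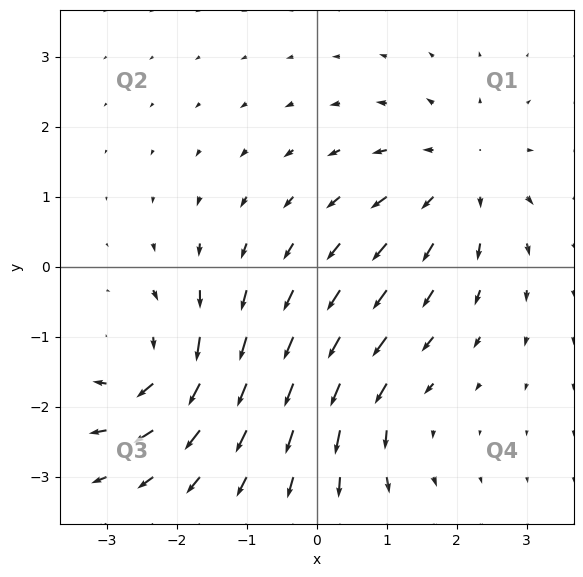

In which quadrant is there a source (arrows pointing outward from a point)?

The source sits at approximately (2.0, 1.3), which lies in quadrant Q1. The divergence there is about +3, positive as expected for a source.

Q1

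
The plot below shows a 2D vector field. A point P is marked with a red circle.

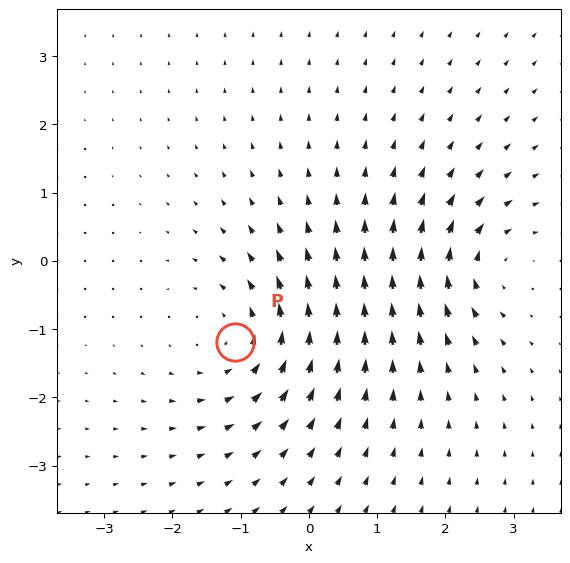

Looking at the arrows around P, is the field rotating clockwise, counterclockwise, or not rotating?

counterclockwise

Near P at (-1.1, -1.2) the arrows circulate counterclockwise. The curl (z-component) there is about +4; positive curl means counterclockwise rotation.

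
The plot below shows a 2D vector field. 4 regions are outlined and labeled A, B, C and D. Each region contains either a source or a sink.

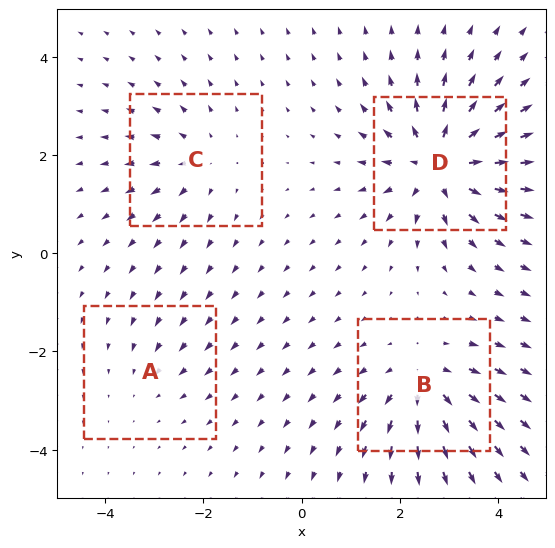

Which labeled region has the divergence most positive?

D

Divergence at each region's feature centre — A: about -2, B: about +5, C: about +4, D: about +8. Region D is most positive.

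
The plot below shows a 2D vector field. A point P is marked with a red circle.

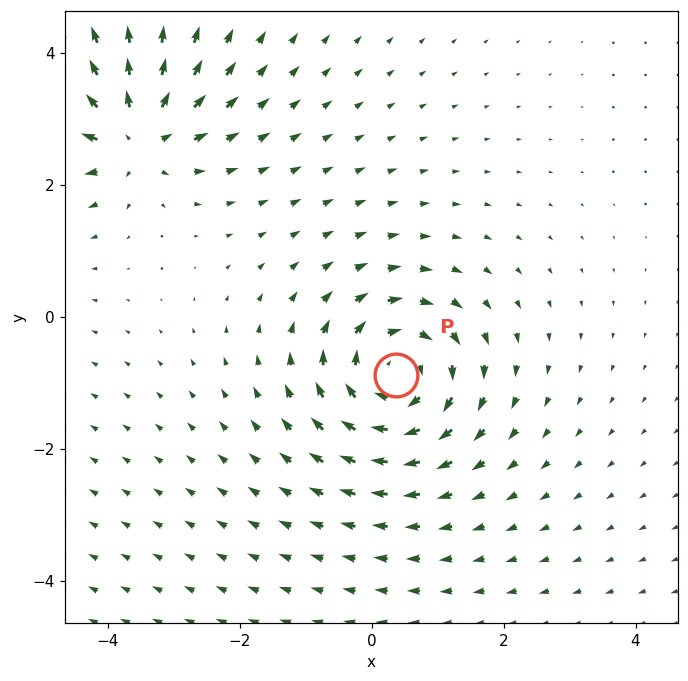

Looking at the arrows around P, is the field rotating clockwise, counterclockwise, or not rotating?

Near P at (0.4, -0.9) the arrows circulate clockwise. The curl (z-component) there is about -5; negative curl means clockwise rotation.

clockwise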